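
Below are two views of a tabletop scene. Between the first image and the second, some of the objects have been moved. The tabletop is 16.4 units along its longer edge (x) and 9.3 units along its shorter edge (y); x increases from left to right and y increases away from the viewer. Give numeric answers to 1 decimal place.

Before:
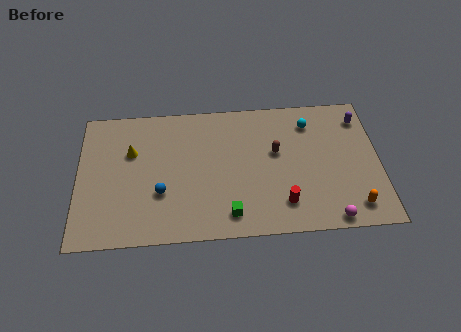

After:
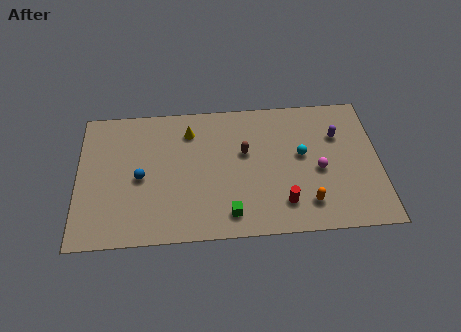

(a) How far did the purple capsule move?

1.7

The purple capsule was near (15.5, 7.5) before and (14.2, 6.4) after, so it travelled √(1.3² + 1.1²) ≈ 1.7 units.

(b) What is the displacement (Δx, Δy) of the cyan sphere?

(-0.5, -2.2)

The cyan sphere was at about (12.7, 7.4) and moved to about (12.2, 5.2).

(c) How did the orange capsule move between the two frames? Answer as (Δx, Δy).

(-2.5, 0.4)

The orange capsule started near (14.9, 1.5) and ended near (12.4, 1.9).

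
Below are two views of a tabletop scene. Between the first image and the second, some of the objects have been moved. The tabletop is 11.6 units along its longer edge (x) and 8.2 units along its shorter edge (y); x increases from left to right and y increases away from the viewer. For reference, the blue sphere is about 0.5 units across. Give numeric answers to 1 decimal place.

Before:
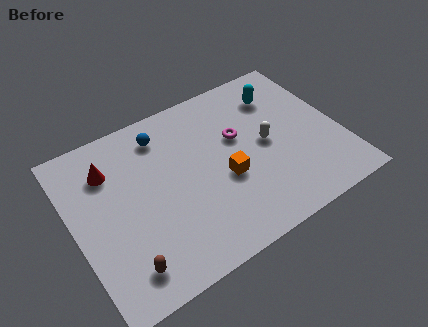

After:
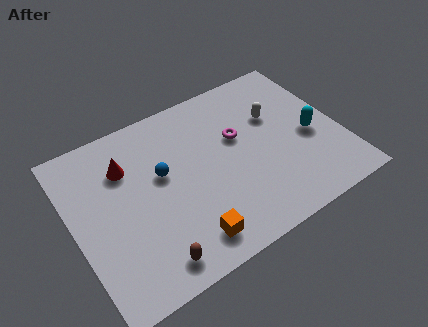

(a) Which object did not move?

the magenta torus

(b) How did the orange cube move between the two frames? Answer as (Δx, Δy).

(-2.0, -2.0)

From the two frames, the orange cube sits at roughly (6.4, 3.3) before and (4.4, 1.3) after.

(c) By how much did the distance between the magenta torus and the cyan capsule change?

+0.8

Before: roughly 2.5 units apart; after: 3.3. That's 0.8 units further apart.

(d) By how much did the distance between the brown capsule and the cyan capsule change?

-1.2

Before: roughly 9.1 units apart; after: 7.9. That's 1.2 units closer together.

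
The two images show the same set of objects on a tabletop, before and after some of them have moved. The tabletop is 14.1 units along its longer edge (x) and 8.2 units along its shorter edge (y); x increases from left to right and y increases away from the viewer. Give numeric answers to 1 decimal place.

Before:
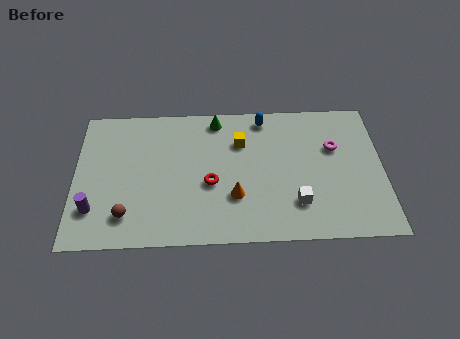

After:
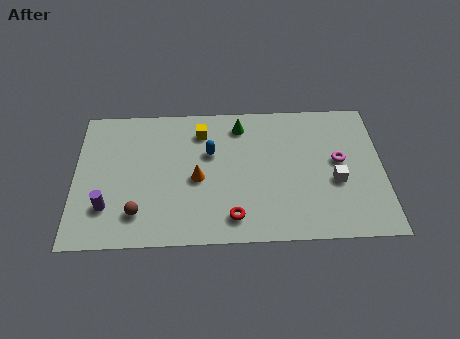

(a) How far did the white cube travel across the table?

2.2

The white cube was near (10.1, 2.1) before and (11.9, 3.3) after, so it travelled √(1.8² + 1.2²) ≈ 2.2 units.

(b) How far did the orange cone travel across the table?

2.0

From (7.3, 2.6) to (5.6, 3.7), the orange cone covered √(1.7² + 1.1²) ≈ 2.0 units.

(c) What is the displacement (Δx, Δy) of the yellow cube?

(-1.8, 0.7)

The yellow cube started near (7.6, 5.8) and ended near (5.8, 6.5).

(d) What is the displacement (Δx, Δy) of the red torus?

(1.0, -2.0)

From the two frames, the red torus sits at roughly (6.2, 3.4) before and (7.2, 1.4) after.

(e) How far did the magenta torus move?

0.8

The magenta torus was near (11.9, 5.3) before and (12.1, 4.5) after, so it travelled √(0.2² + 0.8²) ≈ 0.8 units.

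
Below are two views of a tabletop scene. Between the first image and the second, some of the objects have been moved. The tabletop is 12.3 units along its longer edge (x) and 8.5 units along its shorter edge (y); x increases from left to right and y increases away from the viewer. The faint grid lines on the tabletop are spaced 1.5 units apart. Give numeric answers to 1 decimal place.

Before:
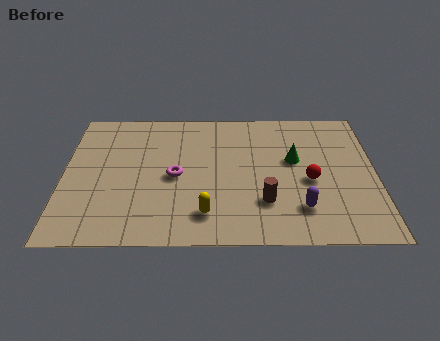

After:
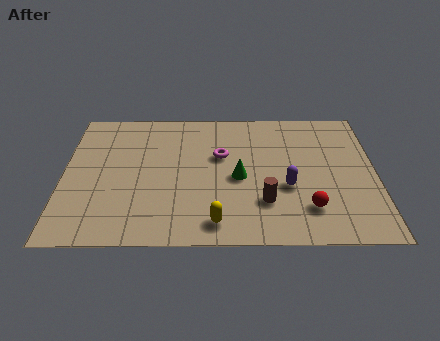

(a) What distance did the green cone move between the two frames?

2.5

The green cone was near (9.1, 5.0) before and (6.9, 3.9) after, so it travelled √(2.2² + 1.1²) ≈ 2.5 units.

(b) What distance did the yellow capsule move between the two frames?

0.6

The yellow capsule moved from about (5.6, 1.7) to (6.0, 1.2), a distance of √(0.4² + 0.5²) ≈ 0.6.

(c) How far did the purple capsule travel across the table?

1.4

The purple capsule was near (9.3, 2.0) before and (8.8, 3.3) after, so it travelled √(0.5² + 1.3²) ≈ 1.4 units.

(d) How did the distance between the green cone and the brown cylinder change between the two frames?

-1.1

The distance was about 2.9 in the first image and 1.8 in the second, so they moved 1.1 units closer together.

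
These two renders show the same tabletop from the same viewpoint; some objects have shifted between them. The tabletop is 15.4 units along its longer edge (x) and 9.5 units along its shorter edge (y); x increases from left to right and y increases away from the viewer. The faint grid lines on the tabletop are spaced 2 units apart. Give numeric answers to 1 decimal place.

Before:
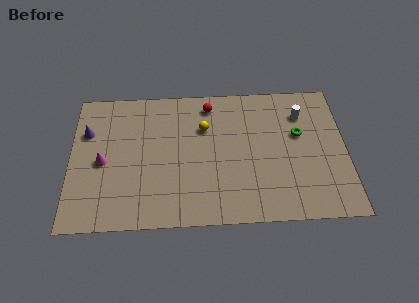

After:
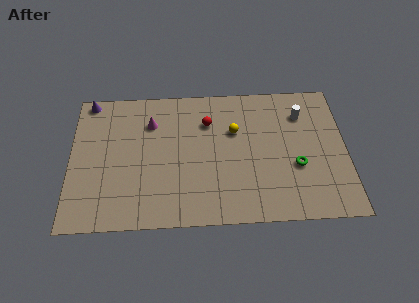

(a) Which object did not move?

the white cylinder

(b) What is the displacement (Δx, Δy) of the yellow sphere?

(1.7, -0.3)

The yellow sphere was at about (7.5, 6.5) and moved to about (9.2, 6.2).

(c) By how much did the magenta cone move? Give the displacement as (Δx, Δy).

(2.7, 2.6)

The magenta cone was at about (1.8, 4.4) and moved to about (4.5, 7.0).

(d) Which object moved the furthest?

the magenta cone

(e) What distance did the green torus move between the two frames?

2.2

The green torus moved from about (12.8, 5.8) to (12.6, 3.6), a distance of √(0.2² + 2.2²) ≈ 2.2.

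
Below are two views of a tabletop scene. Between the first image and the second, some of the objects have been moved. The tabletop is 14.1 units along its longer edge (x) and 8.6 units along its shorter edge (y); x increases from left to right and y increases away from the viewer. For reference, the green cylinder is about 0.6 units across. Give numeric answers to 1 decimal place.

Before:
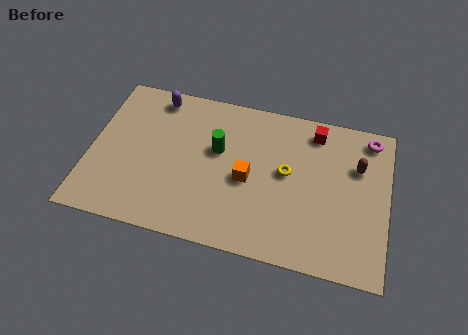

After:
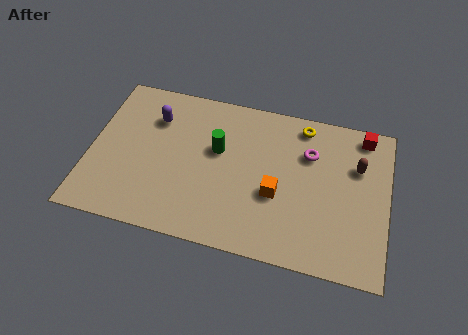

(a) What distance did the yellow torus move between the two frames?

2.9

The yellow torus was near (9.3, 4.7) before and (9.9, 7.5) after, so it travelled √(0.6² + 2.8²) ≈ 2.9 units.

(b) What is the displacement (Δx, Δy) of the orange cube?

(1.4, -0.5)

The orange cube started near (7.5, 3.9) and ended near (8.9, 3.4).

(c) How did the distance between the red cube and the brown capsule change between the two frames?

-0.8

They were about 2.6 units apart before and 1.8 after — 0.8 units closer together.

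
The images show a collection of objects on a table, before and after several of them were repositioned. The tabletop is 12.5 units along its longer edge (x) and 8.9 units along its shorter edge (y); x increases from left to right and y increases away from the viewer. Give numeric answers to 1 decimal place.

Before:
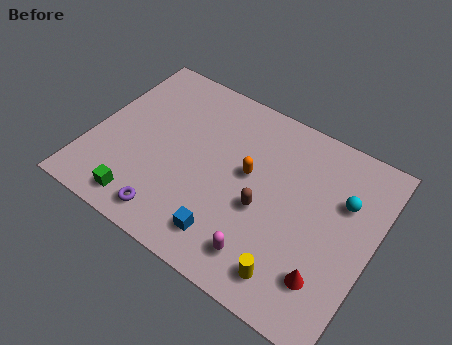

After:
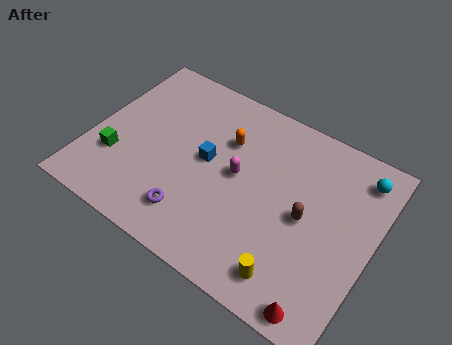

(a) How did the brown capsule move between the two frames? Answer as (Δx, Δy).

(1.8, 0.6)

From the two frames, the brown capsule sits at roughly (7.8, 3.7) before and (9.6, 4.3) after.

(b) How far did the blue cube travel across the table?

3.4

The blue cube was near (6.6, 1.6) before and (5.1, 4.7) after, so it travelled √(1.5² + 3.1²) ≈ 3.4 units.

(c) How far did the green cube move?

2.2

The green cube moved from about (2.8, 1.2) to (1.3, 2.8), a distance of √(1.5² + 1.6²) ≈ 2.2.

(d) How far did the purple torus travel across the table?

1.1

The purple torus was near (4.1, 1.2) before and (5.0, 1.8) after, so it travelled √(0.9² + 0.6²) ≈ 1.1 units.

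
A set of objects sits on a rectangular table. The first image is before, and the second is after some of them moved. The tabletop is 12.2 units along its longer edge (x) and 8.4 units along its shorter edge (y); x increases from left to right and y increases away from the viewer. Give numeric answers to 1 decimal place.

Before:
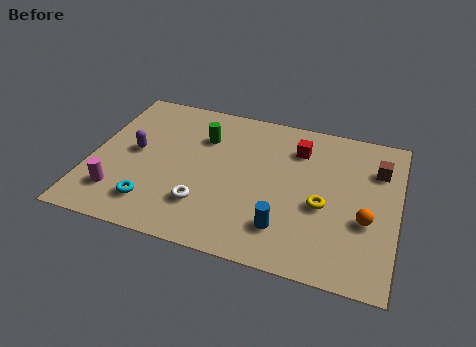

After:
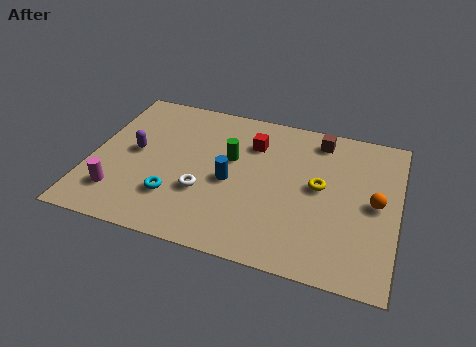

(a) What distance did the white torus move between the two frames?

0.7

The white torus moved from about (4.7, 2.2) to (4.6, 2.9), a distance of √(0.1² + 0.7²) ≈ 0.7.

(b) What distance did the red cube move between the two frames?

1.8

The red cube moved from about (8.1, 6.4) to (6.3, 6.2), a distance of √(1.8² + 0.2²) ≈ 1.8.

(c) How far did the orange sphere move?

1.0

The orange sphere was near (11.0, 3.2) before and (11.3, 4.2) after, so it travelled √(0.3² + 1.0²) ≈ 1.0 units.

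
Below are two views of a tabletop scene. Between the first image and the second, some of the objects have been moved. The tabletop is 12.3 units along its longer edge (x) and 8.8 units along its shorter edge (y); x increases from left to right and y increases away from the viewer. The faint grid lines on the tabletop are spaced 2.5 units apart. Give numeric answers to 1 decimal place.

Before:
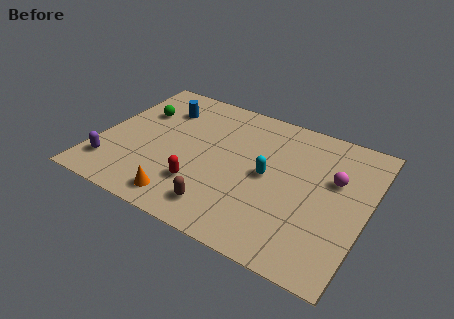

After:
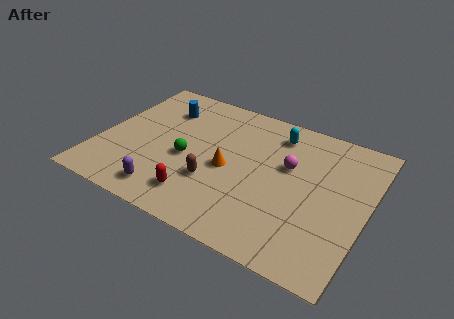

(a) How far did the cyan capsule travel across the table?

2.8

The cyan capsule moved from about (7.8, 4.4) to (7.8, 7.2), a distance of √(0.0² + 2.8²) ≈ 2.8.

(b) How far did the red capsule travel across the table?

0.7

The red capsule moved from about (5.0, 2.4) to (5.0, 1.7), a distance of √(0.0² + 0.7²) ≈ 0.7.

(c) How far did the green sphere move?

3.3

The green sphere moved from about (1.5, 5.9) to (4.1, 3.8), a distance of √(2.6² + 2.1²) ≈ 3.3.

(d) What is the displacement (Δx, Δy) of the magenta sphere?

(-2.1, -0.1)

The magenta sphere was at about (10.7, 5.5) and moved to about (8.6, 5.4).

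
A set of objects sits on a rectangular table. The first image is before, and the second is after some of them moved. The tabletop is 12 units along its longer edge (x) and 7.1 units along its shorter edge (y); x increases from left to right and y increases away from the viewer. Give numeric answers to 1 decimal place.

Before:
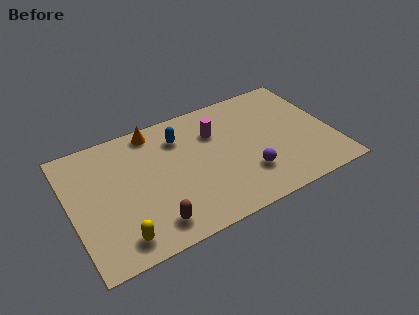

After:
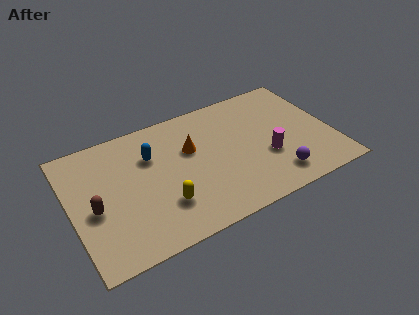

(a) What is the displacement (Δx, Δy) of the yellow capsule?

(2.1, 0.9)

From the two frames, the yellow capsule sits at roughly (1.9, 1.1) before and (4.0, 2.0) after.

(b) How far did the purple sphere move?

1.4

The purple sphere was near (7.9, 2.0) before and (9.1, 1.3) after, so it travelled √(1.2² + 0.7²) ≈ 1.4 units.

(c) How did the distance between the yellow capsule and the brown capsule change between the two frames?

+1.7

They were about 1.5 units apart before and 3.2 after — 1.7 units further apart.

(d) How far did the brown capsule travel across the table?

3.1

The brown capsule was near (3.4, 1.2) before and (1.0, 3.1) after, so it travelled √(2.4² + 1.9²) ≈ 3.1 units.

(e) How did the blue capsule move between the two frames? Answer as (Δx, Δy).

(-1.4, -0.5)

The blue capsule was at about (5.2, 5.4) and moved to about (3.8, 4.9).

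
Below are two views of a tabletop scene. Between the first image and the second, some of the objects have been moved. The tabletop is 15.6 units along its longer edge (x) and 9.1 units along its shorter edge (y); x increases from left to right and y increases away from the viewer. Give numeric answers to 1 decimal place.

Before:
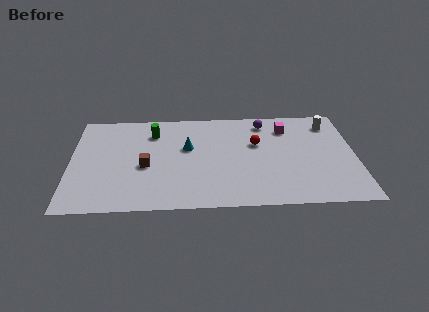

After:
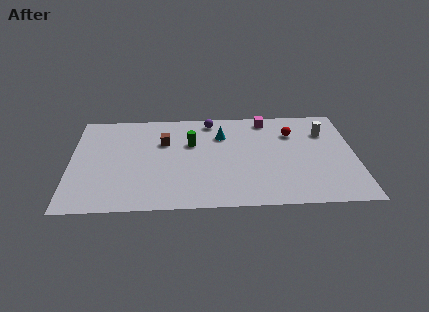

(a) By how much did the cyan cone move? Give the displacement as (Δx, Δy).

(1.9, 1.1)

The cyan cone was at about (6.4, 5.5) and moved to about (8.3, 6.6).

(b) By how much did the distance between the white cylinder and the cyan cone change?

-2.4

They were about 8.1 units apart before and 5.7 after — 2.4 units closer together.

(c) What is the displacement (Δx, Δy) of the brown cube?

(1.0, 2.2)

The brown cube started near (4.1, 3.9) and ended near (5.1, 6.1).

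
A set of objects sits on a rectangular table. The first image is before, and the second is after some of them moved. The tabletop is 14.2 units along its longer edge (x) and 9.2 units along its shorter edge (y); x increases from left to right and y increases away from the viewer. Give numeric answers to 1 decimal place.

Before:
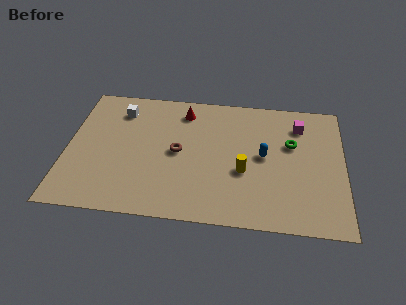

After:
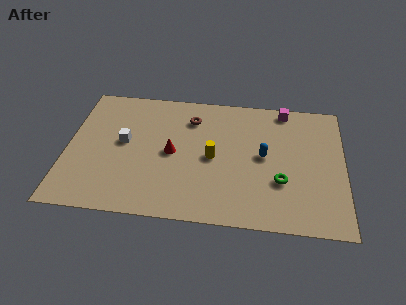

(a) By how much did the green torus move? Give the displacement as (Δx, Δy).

(-0.5, -2.7)

The green torus started near (11.5, 5.8) and ended near (11.0, 3.1).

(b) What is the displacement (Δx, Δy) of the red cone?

(-0.5, -3.1)

From the two frames, the red cone sits at roughly (5.9, 7.6) before and (5.4, 4.5) after.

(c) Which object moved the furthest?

the red cone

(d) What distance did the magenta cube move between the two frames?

1.4

The magenta cube was near (11.9, 7.2) before and (11.1, 8.3) after, so it travelled √(0.8² + 1.1²) ≈ 1.4 units.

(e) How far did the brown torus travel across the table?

2.6

The brown torus was near (5.7, 4.6) before and (6.3, 7.1) after, so it travelled √(0.6² + 2.5²) ≈ 2.6 units.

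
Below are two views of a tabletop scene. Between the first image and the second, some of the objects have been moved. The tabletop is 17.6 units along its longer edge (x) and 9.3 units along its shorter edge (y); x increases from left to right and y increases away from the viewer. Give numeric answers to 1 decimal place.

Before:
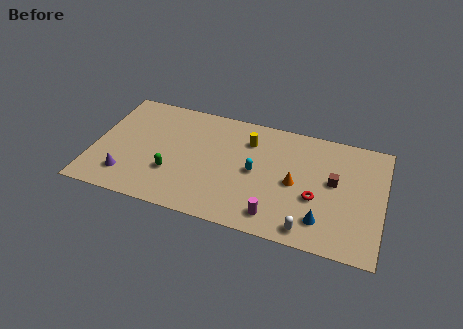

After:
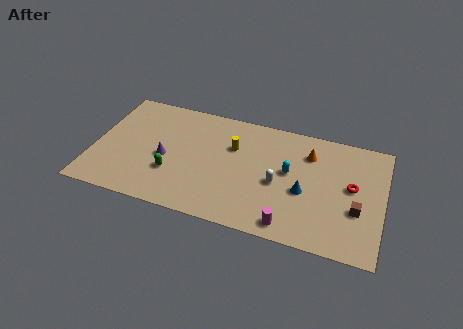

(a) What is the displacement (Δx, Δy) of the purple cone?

(2.2, 2.1)

From the two frames, the purple cone sits at roughly (2.2, 2.0) before and (4.4, 4.1) after.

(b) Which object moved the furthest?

the white capsule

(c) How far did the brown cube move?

2.3

From (14.6, 5.2) to (16.1, 3.4), the brown cube covered √(1.5² + 1.8²) ≈ 2.3 units.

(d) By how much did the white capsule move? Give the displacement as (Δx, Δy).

(-2.0, 3.0)

From the two frames, the white capsule sits at roughly (13.3, 1.1) before and (11.3, 4.1) after.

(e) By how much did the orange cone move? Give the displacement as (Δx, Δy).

(0.7, 2.6)

From the two frames, the orange cone sits at roughly (12.3, 4.4) before and (13.0, 7.0) after.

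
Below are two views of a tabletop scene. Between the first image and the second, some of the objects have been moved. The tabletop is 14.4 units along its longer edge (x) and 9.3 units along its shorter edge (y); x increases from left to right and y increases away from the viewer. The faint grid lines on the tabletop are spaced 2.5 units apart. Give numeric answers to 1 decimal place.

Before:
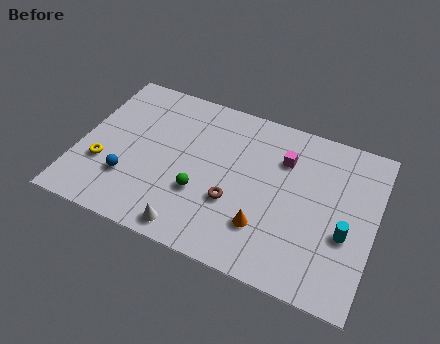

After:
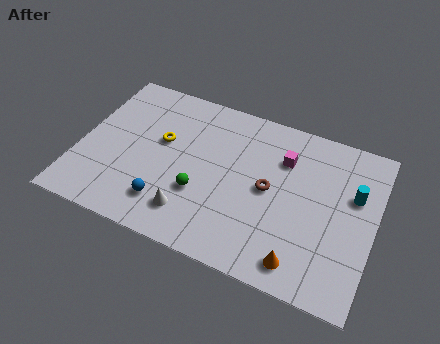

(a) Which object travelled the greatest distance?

the yellow torus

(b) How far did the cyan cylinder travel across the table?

2.3

The cyan cylinder was near (13.1, 3.6) before and (13.3, 5.9) after, so it travelled √(0.2² + 2.3²) ≈ 2.3 units.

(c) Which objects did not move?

the magenta cube and the green sphere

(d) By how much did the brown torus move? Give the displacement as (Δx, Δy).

(1.6, 1.4)

The brown torus started near (7.7, 3.3) and ended near (9.3, 4.7).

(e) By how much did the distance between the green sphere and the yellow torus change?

-1.6

Before: roughly 4.8 units apart; after: 3.2. That's 1.6 units closer together.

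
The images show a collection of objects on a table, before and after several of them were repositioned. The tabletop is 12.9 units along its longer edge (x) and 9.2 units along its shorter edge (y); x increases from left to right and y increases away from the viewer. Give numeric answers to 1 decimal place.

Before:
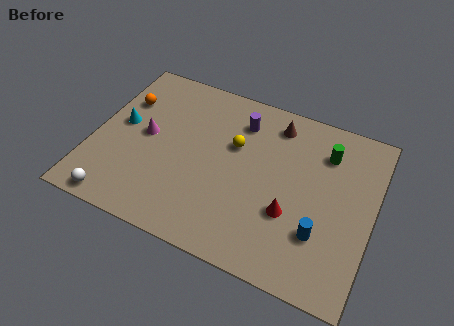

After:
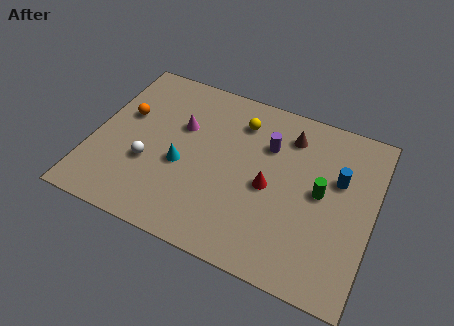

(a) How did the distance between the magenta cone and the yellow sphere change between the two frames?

-1.2

The distance was about 4.1 in the first image and 2.9 in the second, so they moved 1.2 units closer together.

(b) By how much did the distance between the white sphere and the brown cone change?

-2.2

Before: roughly 9.5 units apart; after: 7.3. That's 2.2 units closer together.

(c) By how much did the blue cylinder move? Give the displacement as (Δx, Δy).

(0.5, 3.1)

From the two frames, the blue cylinder sits at roughly (10.7, 2.7) before and (11.2, 5.8) after.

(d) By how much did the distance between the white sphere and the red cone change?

-2.5

The distance was about 8.1 in the first image and 5.6 in the second, so they moved 2.5 units closer together.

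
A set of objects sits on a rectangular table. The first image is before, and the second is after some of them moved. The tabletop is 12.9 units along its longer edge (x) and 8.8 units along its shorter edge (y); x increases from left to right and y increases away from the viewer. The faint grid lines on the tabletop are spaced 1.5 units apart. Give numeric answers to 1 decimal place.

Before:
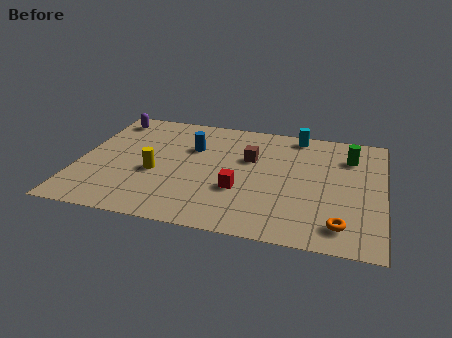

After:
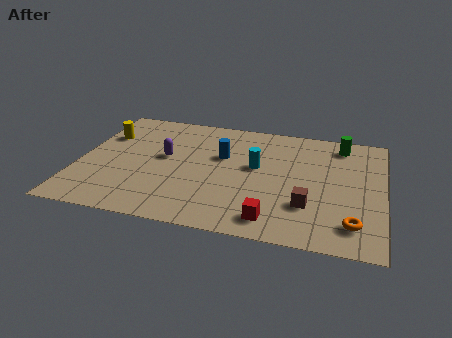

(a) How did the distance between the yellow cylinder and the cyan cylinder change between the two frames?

-0.5

They were about 7.2 units apart before and 6.7 after — 0.5 units closer together.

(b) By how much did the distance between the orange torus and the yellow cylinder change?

+3.5

Before: roughly 8.2 units apart; after: 11.7. That's 3.5 units further apart.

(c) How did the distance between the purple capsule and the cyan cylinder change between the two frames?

-4.2

The distance was about 8.1 in the first image and 3.9 in the second, so they moved 4.2 units closer together.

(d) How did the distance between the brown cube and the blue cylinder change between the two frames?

+2.3

Before: roughly 2.5 units apart; after: 4.8. That's 2.3 units further apart.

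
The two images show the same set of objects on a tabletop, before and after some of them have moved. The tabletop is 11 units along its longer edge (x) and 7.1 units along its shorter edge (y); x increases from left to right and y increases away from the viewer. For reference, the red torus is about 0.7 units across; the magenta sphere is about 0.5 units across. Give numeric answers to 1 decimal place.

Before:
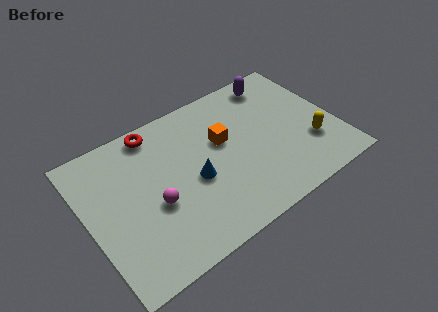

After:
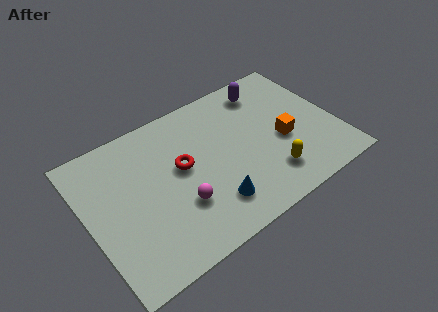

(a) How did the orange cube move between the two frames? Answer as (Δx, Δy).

(2.5, -1.3)

From the two frames, the orange cube sits at roughly (6.1, 4.3) before and (8.6, 3.0) after.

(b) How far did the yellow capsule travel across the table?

2.1

The yellow capsule was near (9.7, 2.2) before and (7.7, 1.6) after, so it travelled √(2.0² + 0.6²) ≈ 2.1 units.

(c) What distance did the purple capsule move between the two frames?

0.5

From (8.9, 6.1) to (8.4, 5.9), the purple capsule covered √(0.5² + 0.2²) ≈ 0.5 units.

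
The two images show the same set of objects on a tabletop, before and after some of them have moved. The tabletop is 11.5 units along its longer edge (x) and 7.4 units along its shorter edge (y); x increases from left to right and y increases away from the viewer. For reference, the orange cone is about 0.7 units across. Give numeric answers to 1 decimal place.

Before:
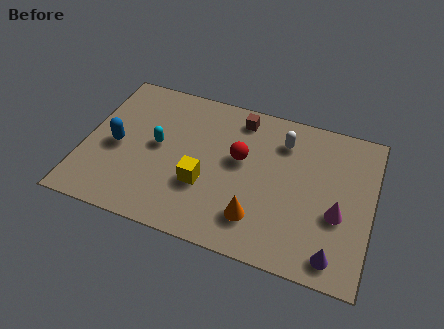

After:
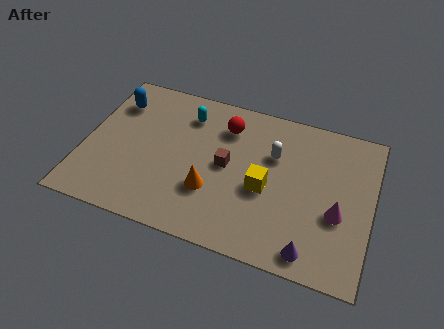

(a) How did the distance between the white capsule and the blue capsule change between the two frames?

-0.4

The distance was about 6.9 in the first image and 6.5 in the second, so they moved 0.4 units closer together.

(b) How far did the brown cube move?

2.5

The brown cube was near (6.0, 6.3) before and (5.7, 3.8) after, so it travelled √(0.3² + 2.5²) ≈ 2.5 units.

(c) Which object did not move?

the magenta cone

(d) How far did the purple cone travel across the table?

0.9

The purple cone moved from about (10.2, 1.0) to (9.3, 0.9), a distance of √(0.9² + 0.1²) ≈ 0.9.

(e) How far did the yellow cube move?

2.5

From (4.9, 2.6) to (7.3, 3.2), the yellow cube covered √(2.4² + 0.6²) ≈ 2.5 units.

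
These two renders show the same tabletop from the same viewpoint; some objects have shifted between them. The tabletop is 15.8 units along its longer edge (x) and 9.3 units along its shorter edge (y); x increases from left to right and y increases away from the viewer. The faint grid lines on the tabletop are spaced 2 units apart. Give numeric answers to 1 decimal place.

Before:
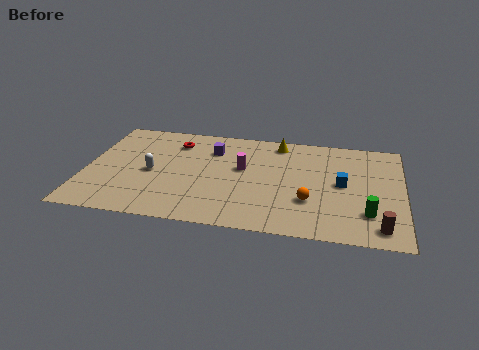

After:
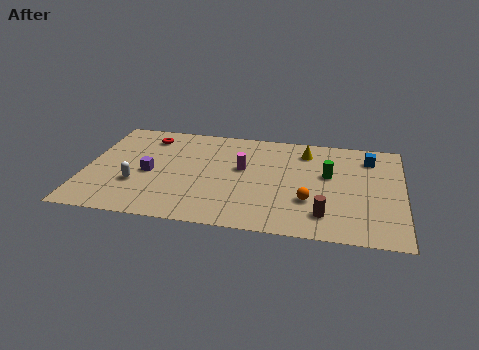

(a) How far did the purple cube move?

4.0

The purple cube was near (6.2, 6.9) before and (3.2, 4.2) after, so it travelled √(3.0² + 2.7²) ≈ 4.0 units.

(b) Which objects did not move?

the magenta cylinder and the orange sphere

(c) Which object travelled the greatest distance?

the purple cube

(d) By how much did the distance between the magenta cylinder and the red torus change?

+1.4

They were about 4.0 units apart before and 5.4 after — 1.4 units further apart.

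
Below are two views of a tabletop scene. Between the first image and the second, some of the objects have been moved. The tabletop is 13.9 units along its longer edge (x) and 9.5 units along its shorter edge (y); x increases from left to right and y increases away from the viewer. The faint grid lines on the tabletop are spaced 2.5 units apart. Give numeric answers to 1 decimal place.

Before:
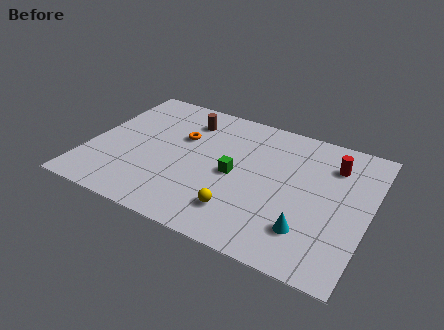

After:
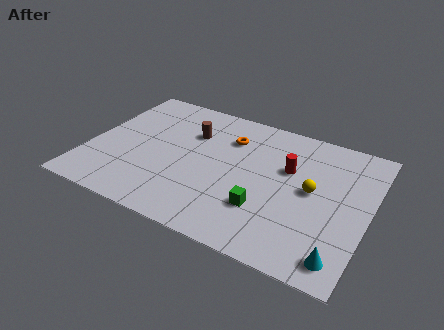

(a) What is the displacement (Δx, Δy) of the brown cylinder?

(0.3, -0.9)

The brown cylinder was at about (4.5, 7.5) and moved to about (4.8, 6.6).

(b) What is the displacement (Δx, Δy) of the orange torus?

(2.3, 0.9)

The orange torus started near (4.4, 6.1) and ended near (6.7, 7.0).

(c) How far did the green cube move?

2.4

The green cube moved from about (7.3, 4.5) to (9.0, 2.8), a distance of √(1.7² + 1.7²) ≈ 2.4.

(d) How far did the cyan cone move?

2.0

The cyan cone moved from about (11.2, 2.3) to (12.9, 1.3), a distance of √(1.7² + 1.0²) ≈ 2.0.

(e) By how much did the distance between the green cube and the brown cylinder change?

+1.6

Before: roughly 4.1 units apart; after: 5.7. That's 1.6 units further apart.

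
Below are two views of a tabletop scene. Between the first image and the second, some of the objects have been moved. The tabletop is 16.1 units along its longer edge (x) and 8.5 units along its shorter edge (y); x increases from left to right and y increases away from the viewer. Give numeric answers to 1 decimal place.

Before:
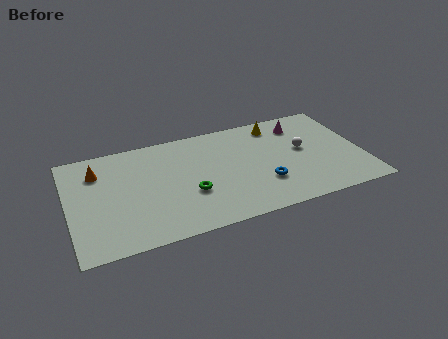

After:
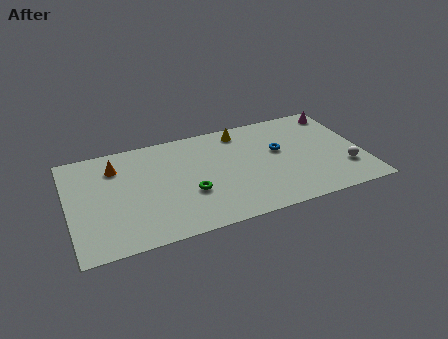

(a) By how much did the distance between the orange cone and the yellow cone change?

-3.0

Before: roughly 10.0 units apart; after: 7.0. That's 3.0 units closer together.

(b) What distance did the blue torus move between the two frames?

2.6

The blue torus was near (10.5, 2.6) before and (11.6, 5.0) after, so it travelled √(1.1² + 2.4²) ≈ 2.6 units.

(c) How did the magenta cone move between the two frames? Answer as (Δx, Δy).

(2.2, 0.5)

The magenta cone started near (13.0, 6.8) and ended near (15.2, 7.3).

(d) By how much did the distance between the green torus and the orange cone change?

-0.7

They were about 5.8 units apart before and 5.1 after — 0.7 units closer together.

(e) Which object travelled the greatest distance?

the white sphere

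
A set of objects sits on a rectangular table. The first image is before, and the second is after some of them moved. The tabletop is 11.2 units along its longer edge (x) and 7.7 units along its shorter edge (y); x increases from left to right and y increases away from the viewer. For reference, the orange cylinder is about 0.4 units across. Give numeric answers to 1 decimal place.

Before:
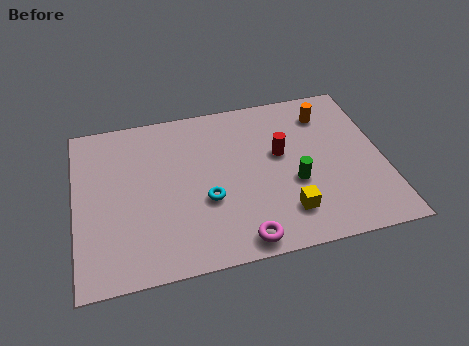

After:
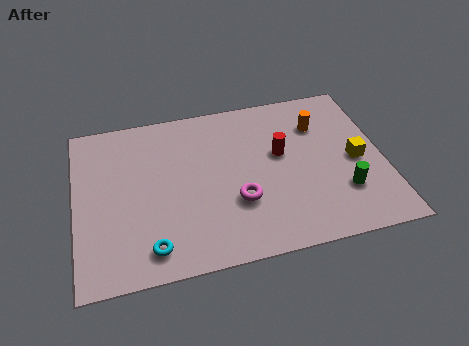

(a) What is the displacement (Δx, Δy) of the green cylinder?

(1.7, -0.8)

The green cylinder was at about (7.9, 3.0) and moved to about (9.6, 2.2).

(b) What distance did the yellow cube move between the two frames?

3.3

From (7.5, 1.7) to (10.2, 3.6), the yellow cube covered √(2.7² + 1.9²) ≈ 3.3 units.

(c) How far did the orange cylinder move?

0.6

From (9.3, 6.1) to (9.0, 5.6), the orange cylinder covered √(0.3² + 0.5²) ≈ 0.6 units.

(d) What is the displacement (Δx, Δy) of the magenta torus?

(0.0, 1.8)

From the two frames, the magenta torus sits at roughly (5.8, 0.8) before and (5.8, 2.6) after.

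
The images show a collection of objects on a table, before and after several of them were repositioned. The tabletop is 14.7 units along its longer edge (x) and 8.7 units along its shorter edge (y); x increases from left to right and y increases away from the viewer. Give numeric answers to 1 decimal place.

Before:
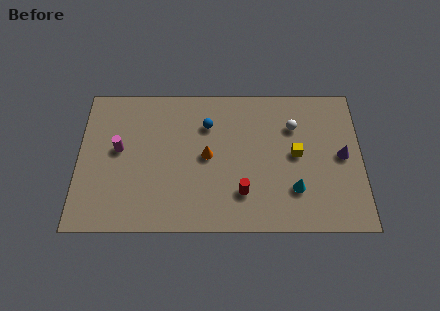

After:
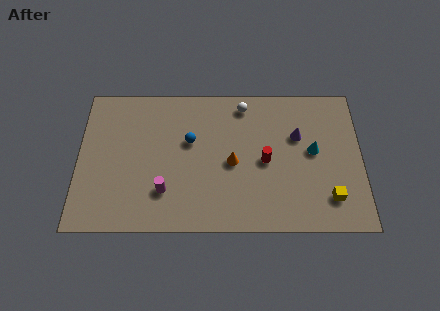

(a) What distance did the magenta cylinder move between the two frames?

3.5

From (2.1, 4.8) to (4.5, 2.3), the magenta cylinder covered √(2.4² + 2.5²) ≈ 3.5 units.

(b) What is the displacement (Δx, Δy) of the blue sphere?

(-0.9, -1.0)

The blue sphere started near (6.7, 6.3) and ended near (5.8, 5.3).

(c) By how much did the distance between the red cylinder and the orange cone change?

-1.1

The distance was about 2.8 in the first image and 1.7 in the second, so they moved 1.1 units closer together.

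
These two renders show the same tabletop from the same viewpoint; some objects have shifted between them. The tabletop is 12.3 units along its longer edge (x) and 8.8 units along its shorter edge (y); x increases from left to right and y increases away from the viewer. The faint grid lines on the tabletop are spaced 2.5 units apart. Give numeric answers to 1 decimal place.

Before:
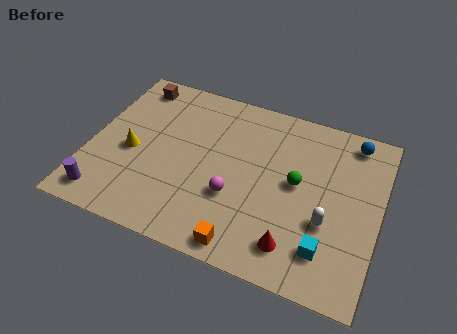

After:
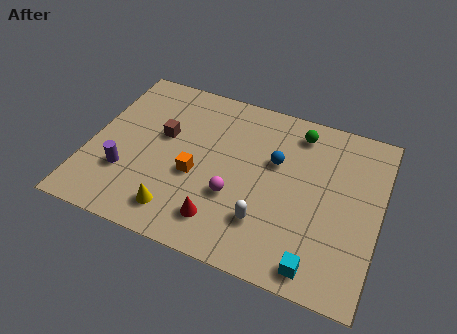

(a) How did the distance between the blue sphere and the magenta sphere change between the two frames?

-3.7

They were about 6.5 units apart before and 2.8 after — 3.7 units closer together.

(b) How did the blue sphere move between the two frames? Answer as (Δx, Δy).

(-3.1, -2.2)

From the two frames, the blue sphere sits at roughly (10.9, 7.7) before and (7.8, 5.5) after.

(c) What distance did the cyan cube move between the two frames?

0.9

The cyan cube was near (10.3, 1.9) before and (10.0, 1.0) after, so it travelled √(0.3² + 0.9²) ≈ 0.9 units.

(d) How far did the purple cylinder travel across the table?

1.7

The purple cylinder moved from about (1.0, 1.2) to (1.7, 2.7), a distance of √(0.7² + 1.5²) ≈ 1.7.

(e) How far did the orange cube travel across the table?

3.6

The orange cube was near (7.0, 0.9) before and (4.6, 3.6) after, so it travelled √(2.4² + 2.7²) ≈ 3.6 units.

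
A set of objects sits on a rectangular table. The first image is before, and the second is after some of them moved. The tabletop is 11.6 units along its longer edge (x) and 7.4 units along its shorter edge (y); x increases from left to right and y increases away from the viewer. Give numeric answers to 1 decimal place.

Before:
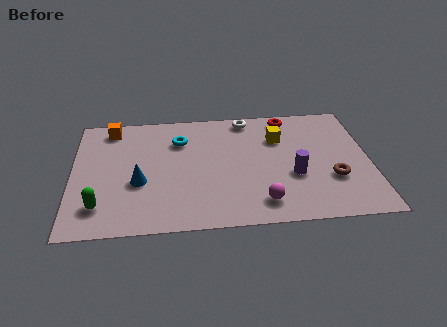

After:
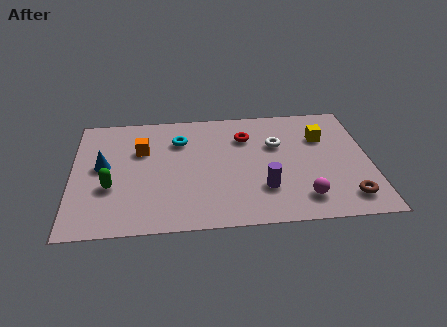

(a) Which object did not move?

the cyan torus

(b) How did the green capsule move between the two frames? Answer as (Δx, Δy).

(0.4, 1.1)

The green capsule started near (1.1, 1.6) and ended near (1.5, 2.7).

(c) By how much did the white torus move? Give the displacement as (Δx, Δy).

(1.1, -1.8)

The white torus started near (6.9, 6.6) and ended near (8.0, 4.8).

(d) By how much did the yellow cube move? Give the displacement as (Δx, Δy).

(1.7, -0.1)

From the two frames, the yellow cube sits at roughly (8.1, 5.2) before and (9.8, 5.1) after.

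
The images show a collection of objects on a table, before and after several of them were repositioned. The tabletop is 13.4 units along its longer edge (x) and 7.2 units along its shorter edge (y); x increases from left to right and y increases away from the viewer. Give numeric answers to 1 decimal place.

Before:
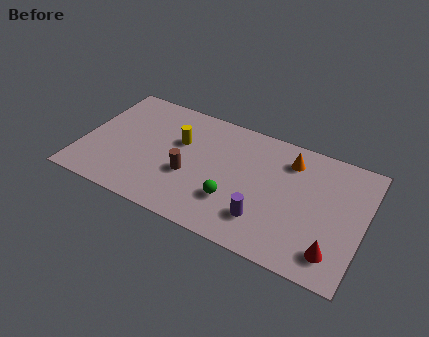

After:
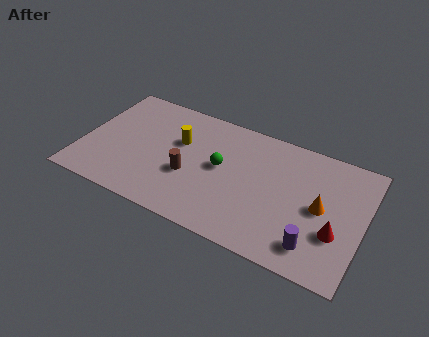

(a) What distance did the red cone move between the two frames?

1.1

The red cone moved from about (12.2, 1.4) to (12.2, 2.5), a distance of √(0.0² + 1.1²) ≈ 1.1.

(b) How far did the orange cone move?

2.7

From (9.7, 5.7) to (11.4, 3.6), the orange cone covered √(1.7² + 2.1²) ≈ 2.7 units.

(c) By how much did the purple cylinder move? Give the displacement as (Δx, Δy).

(2.4, -0.4)

From the two frames, the purple cylinder sits at roughly (8.9, 1.8) before and (11.3, 1.4) after.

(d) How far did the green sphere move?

1.9

The green sphere moved from about (7.4, 2.2) to (6.6, 3.9), a distance of √(0.8² + 1.7²) ≈ 1.9.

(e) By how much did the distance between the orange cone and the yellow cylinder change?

+1.7

They were about 5.3 units apart before and 7.0 after — 1.7 units further apart.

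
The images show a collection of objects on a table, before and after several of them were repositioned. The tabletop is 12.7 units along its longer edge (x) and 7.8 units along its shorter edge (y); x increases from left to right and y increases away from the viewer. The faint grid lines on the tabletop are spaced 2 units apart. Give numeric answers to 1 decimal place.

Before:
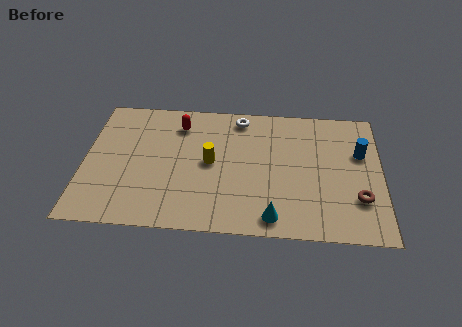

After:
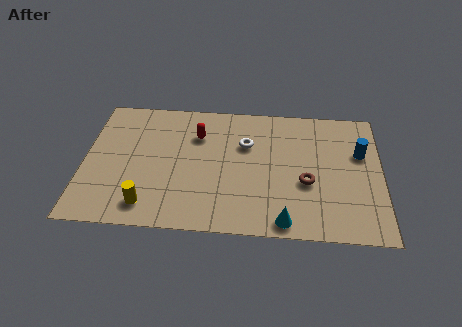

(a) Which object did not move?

the blue cylinder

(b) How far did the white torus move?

1.6

The white torus was near (6.6, 6.8) before and (6.9, 5.2) after, so it travelled √(0.3² + 1.6²) ≈ 1.6 units.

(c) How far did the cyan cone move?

0.5

From (8.1, 1.0) to (8.6, 0.8), the cyan cone covered √(0.5² + 0.2²) ≈ 0.5 units.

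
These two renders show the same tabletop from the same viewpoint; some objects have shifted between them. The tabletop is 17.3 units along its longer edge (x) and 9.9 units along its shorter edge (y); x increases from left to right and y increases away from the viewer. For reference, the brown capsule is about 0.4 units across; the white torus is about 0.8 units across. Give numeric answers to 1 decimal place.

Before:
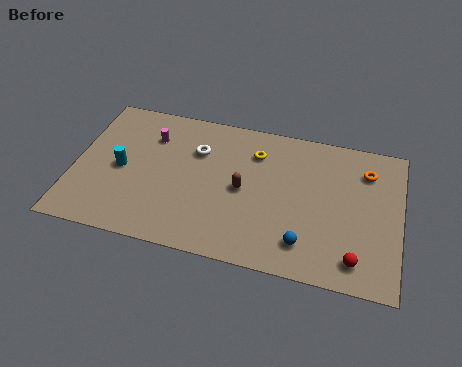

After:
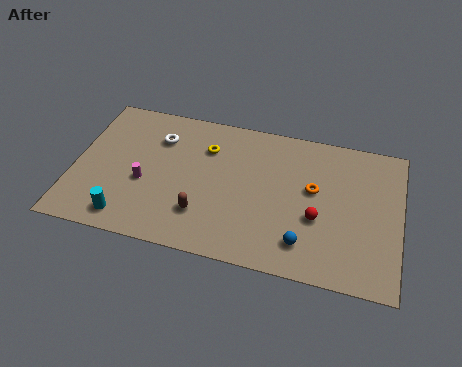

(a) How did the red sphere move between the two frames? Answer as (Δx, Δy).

(-2.1, 2.2)

From the two frames, the red sphere sits at roughly (15.1, 1.6) before and (13.0, 3.8) after.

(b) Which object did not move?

the blue sphere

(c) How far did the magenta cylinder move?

3.3

The magenta cylinder was near (3.9, 7.3) before and (3.8, 4.0) after, so it travelled √(0.1² + 3.3²) ≈ 3.3 units.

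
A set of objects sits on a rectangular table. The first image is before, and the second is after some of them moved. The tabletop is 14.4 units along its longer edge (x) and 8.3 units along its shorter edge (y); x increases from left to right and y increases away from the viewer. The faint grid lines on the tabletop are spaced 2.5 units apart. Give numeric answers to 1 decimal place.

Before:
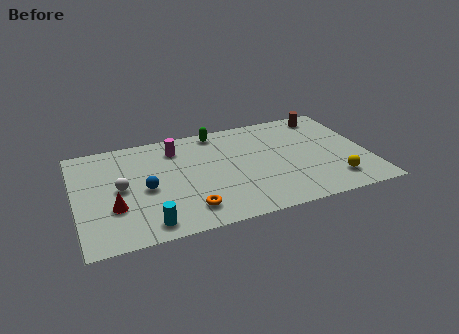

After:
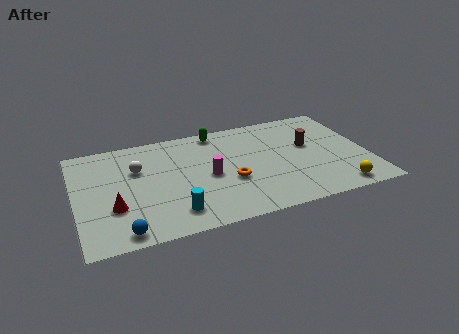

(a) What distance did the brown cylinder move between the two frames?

2.5

The brown cylinder was near (12.7, 7.2) before and (11.6, 4.9) after, so it travelled √(1.1² + 2.3²) ≈ 2.5 units.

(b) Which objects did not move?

the red cone and the green capsule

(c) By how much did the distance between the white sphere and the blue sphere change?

+3.4

Before: roughly 1.3 units apart; after: 4.7. That's 3.4 units further apart.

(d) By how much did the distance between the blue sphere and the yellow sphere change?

+1.2

They were about 9.3 units apart before and 10.5 after — 1.2 units further apart.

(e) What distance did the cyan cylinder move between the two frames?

1.4

From (3.3, 1.1) to (4.6, 1.6), the cyan cylinder covered √(1.3² + 0.5²) ≈ 1.4 units.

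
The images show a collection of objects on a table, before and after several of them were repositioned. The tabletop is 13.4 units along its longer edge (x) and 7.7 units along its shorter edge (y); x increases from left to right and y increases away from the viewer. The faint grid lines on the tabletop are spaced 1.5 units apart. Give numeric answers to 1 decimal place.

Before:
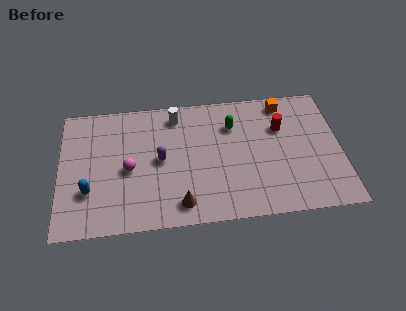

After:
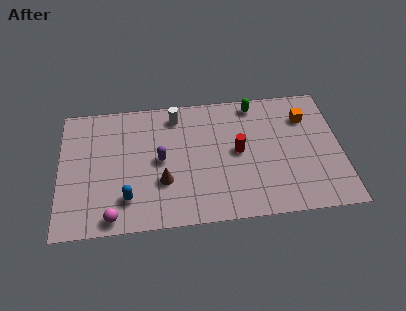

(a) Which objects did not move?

the purple capsule and the white cylinder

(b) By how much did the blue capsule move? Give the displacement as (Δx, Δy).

(1.8, -0.6)

The blue capsule started near (1.4, 2.4) and ended near (3.2, 1.8).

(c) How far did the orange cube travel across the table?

1.4

The orange cube moved from about (10.8, 6.7) to (11.8, 5.7), a distance of √(1.0² + 1.0²) ≈ 1.4.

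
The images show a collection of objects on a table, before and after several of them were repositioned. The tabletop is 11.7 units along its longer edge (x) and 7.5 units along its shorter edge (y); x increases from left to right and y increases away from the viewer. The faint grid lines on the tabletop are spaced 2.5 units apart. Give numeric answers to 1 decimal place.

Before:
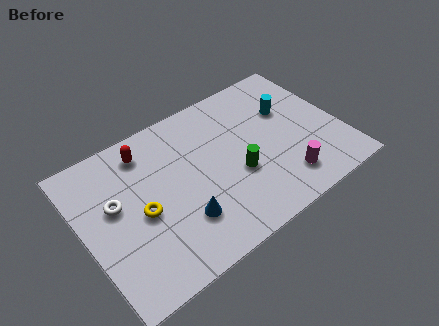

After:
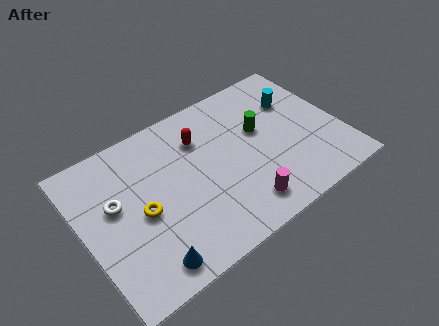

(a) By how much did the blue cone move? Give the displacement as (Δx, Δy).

(-1.8, -1.1)

From the two frames, the blue cone sits at roughly (4.1, 2.1) before and (2.3, 1.0) after.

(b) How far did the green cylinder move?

2.1

From (6.8, 2.9) to (8.2, 4.5), the green cylinder covered √(1.4² + 1.6²) ≈ 2.1 units.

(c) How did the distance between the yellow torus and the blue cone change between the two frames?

+0.3

Before: roughly 2.1 units apart; after: 2.4. That's 0.3 units further apart.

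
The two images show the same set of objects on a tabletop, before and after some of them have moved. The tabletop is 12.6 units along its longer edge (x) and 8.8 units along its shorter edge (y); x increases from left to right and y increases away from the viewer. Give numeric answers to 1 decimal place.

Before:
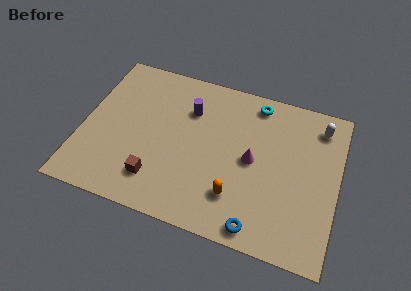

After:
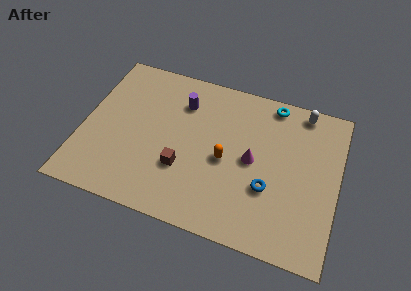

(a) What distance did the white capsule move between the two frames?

1.1

From (11.5, 7.3) to (10.6, 7.9), the white capsule covered √(0.9² + 0.6²) ≈ 1.1 units.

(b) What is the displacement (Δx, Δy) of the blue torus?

(0.3, 2.2)

From the two frames, the blue torus sits at roughly (9.0, 0.9) before and (9.3, 3.1) after.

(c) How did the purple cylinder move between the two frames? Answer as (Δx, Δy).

(-0.4, 0.3)

From the two frames, the purple cylinder sits at roughly (5.1, 6.3) before and (4.7, 6.6) after.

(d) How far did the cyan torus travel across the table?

0.8

The cyan torus moved from about (8.3, 7.7) to (9.1, 7.9), a distance of √(0.8² + 0.2²) ≈ 0.8.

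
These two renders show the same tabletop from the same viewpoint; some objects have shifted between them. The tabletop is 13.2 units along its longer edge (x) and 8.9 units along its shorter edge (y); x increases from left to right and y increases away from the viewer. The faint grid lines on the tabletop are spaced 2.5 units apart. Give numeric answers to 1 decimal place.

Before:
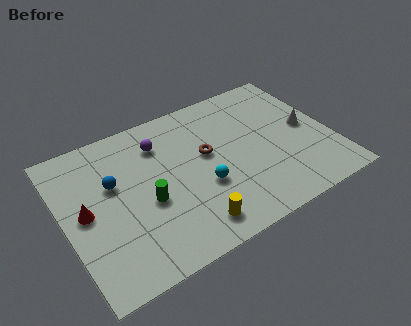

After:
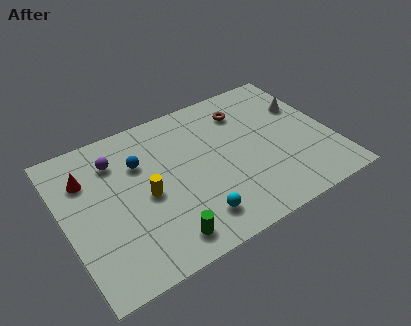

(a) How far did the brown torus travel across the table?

2.8

The brown torus was near (7.1, 5.1) before and (9.3, 6.9) after, so it travelled √(2.2² + 1.8²) ≈ 2.8 units.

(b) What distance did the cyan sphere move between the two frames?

1.7

The cyan sphere moved from about (6.6, 3.3) to (5.9, 1.7), a distance of √(0.7² + 1.6²) ≈ 1.7.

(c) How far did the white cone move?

1.4

The white cone was near (12.1, 4.5) before and (12.2, 5.9) after, so it travelled √(0.1² + 1.4²) ≈ 1.4 units.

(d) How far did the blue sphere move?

1.5

The blue sphere was near (2.5, 5.5) before and (3.9, 6.1) after, so it travelled √(1.4² + 0.6²) ≈ 1.5 units.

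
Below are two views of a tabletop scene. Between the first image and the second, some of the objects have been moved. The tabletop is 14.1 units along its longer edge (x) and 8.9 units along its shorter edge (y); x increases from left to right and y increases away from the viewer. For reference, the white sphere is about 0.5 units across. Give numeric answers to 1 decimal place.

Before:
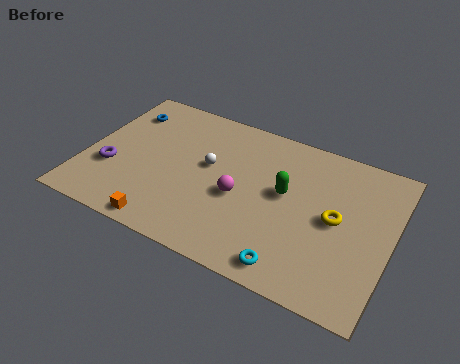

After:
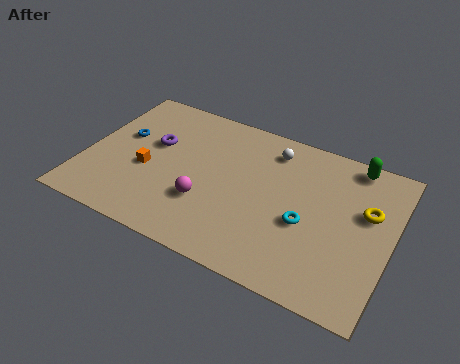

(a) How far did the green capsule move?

4.1

The green capsule was near (9.2, 5.0) before and (12.0, 8.0) after, so it travelled √(2.8² + 3.0²) ≈ 4.1 units.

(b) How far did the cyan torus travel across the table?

2.6

The cyan torus moved from about (10.0, 1.1) to (10.3, 3.7), a distance of √(0.3² + 2.6²) ≈ 2.6.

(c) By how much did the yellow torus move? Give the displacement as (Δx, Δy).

(1.3, 1.0)

From the two frames, the yellow torus sits at roughly (11.6, 4.5) before and (12.9, 5.5) after.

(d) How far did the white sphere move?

3.5

The white sphere moved from about (5.6, 5.1) to (8.3, 7.3), a distance of √(2.7² + 2.2²) ≈ 3.5.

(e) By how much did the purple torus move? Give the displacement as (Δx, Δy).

(1.7, 2.3)

The purple torus started near (1.3, 3.1) and ended near (3.0, 5.4).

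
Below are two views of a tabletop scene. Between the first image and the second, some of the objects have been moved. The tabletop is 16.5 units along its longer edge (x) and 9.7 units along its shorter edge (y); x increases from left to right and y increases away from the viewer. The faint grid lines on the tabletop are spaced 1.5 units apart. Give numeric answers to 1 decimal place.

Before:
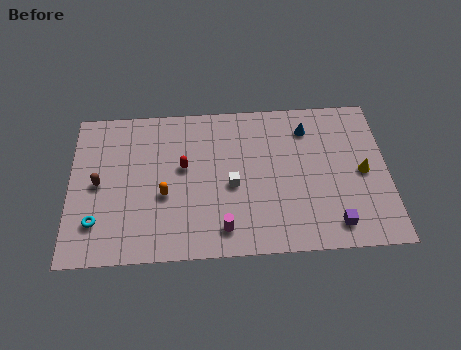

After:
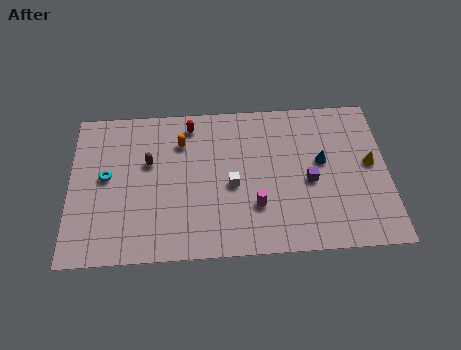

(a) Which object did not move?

the white cube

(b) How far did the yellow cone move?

0.6

The yellow cone moved from about (15.2, 4.7) to (15.6, 5.2), a distance of √(0.4² + 0.5²) ≈ 0.6.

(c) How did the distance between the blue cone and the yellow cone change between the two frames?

-1.6

Before: roughly 4.1 units apart; after: 2.5. That's 1.6 units closer together.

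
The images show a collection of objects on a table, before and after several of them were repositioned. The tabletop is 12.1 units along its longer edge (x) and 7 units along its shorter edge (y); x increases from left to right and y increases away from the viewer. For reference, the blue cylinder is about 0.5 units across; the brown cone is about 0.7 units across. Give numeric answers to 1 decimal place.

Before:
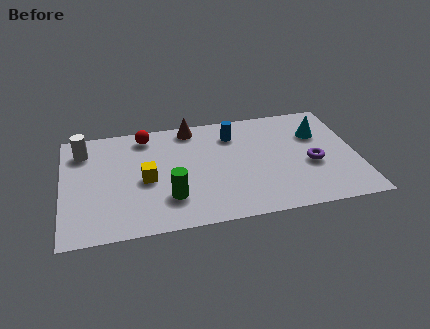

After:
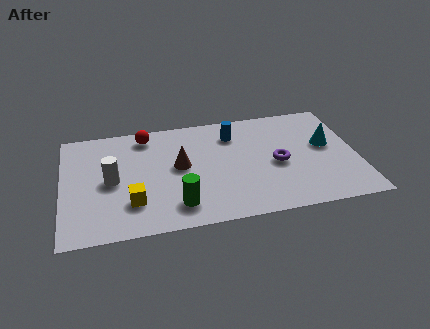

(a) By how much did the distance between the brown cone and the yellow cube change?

-0.8

The distance was about 3.6 in the first image and 2.8 in the second, so they moved 0.8 units closer together.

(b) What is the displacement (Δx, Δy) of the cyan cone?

(0.3, -0.8)

The cyan cone was at about (10.6, 4.8) and moved to about (10.9, 4.0).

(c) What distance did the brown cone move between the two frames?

2.5

The brown cone moved from about (5.4, 6.2) to (4.8, 3.8), a distance of √(0.6² + 2.4²) ≈ 2.5.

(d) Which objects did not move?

the red sphere and the blue cylinder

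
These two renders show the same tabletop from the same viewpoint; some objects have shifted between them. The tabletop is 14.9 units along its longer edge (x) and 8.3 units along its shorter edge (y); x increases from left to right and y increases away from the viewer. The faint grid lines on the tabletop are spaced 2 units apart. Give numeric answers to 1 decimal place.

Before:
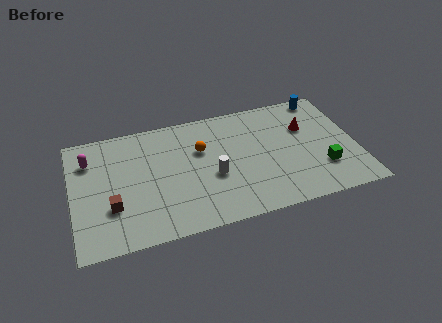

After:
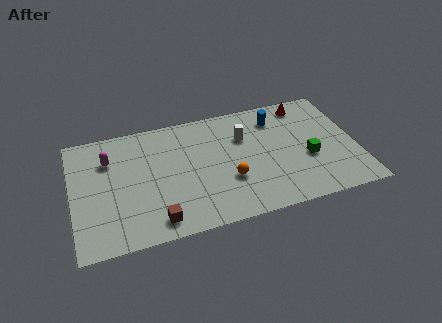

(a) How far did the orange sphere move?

2.8

The orange sphere moved from about (6.8, 5.4) to (8.1, 2.9), a distance of √(1.3² + 2.5²) ≈ 2.8.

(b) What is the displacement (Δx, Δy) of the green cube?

(-0.7, 0.9)

The green cube started near (13.0, 2.4) and ended near (12.3, 3.3).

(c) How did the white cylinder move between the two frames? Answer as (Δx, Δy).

(1.8, 2.3)

The white cylinder started near (7.3, 3.4) and ended near (9.1, 5.7).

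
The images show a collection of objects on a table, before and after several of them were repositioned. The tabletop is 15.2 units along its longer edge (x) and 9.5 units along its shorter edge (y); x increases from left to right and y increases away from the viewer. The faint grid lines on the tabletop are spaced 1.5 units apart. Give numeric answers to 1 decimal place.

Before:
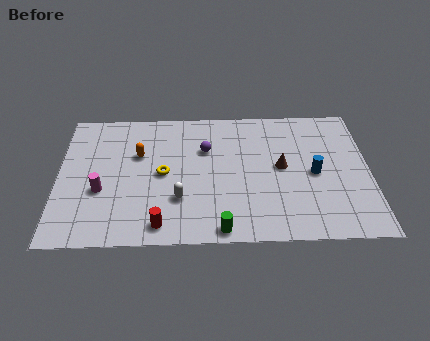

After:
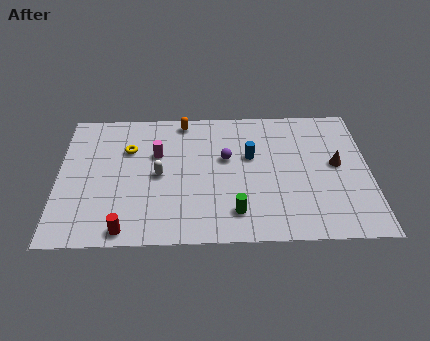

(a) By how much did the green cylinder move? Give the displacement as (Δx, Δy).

(0.7, 1.1)

The green cylinder was at about (7.9, 0.8) and moved to about (8.6, 1.9).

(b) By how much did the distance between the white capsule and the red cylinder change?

+2.1

Before: roughly 1.9 units apart; after: 4.0. That's 2.1 units further apart.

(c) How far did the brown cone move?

2.7

The brown cone was near (10.9, 5.0) before and (13.6, 5.1) after, so it travelled √(2.7² + 0.1²) ≈ 2.7 units.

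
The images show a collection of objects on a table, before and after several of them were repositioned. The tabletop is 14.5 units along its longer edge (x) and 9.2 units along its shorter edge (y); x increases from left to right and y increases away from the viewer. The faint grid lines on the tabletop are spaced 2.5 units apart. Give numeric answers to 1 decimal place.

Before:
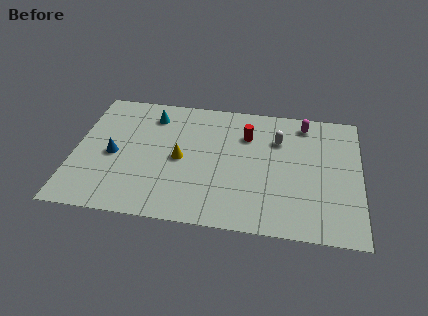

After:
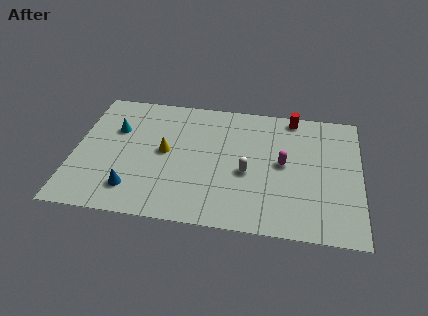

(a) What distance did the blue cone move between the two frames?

2.5

From (2.0, 4.2) to (3.1, 1.9), the blue cone covered √(1.1² + 2.3²) ≈ 2.5 units.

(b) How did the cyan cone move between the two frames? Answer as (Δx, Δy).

(-1.8, -1.3)

From the two frames, the cyan cone sits at roughly (3.8, 7.4) before and (2.0, 6.1) after.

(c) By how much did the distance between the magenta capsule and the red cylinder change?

+0.3

Before: roughly 3.2 units apart; after: 3.5. That's 0.3 units further apart.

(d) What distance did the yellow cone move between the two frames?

0.9

From (5.4, 4.4) to (4.6, 4.8), the yellow cone covered √(0.8² + 0.4²) ≈ 0.9 units.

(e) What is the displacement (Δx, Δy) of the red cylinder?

(2.3, 1.7)

The red cylinder started near (8.7, 6.6) and ended near (11.0, 8.3).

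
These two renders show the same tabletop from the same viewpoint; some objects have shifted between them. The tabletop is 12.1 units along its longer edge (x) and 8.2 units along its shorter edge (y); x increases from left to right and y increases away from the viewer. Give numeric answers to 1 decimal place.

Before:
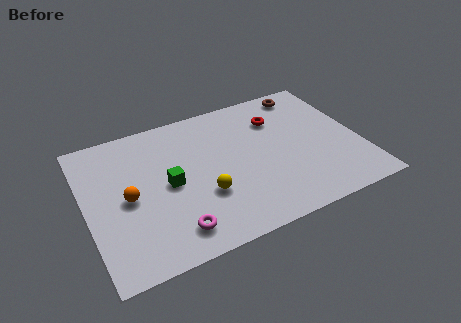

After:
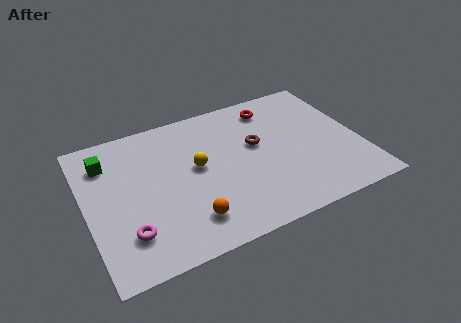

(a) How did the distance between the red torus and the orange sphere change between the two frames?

-0.5

The distance was about 7.2 in the first image and 6.7 in the second, so they moved 0.5 units closer together.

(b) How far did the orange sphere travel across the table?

3.3

The orange sphere moved from about (1.8, 3.9) to (4.2, 1.7), a distance of √(2.4² + 2.2²) ≈ 3.3.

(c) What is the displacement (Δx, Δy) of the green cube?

(-2.5, 2.3)

From the two frames, the green cube sits at roughly (3.6, 4.0) before and (1.1, 6.3) after.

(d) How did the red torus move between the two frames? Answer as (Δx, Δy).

(-0.1, 0.8)

The red torus was at about (8.7, 6.0) and moved to about (8.6, 6.8).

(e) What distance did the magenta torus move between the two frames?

2.0

The magenta torus was near (3.5, 1.4) before and (1.6, 2.0) after, so it travelled √(1.9² + 0.6²) ≈ 2.0 units.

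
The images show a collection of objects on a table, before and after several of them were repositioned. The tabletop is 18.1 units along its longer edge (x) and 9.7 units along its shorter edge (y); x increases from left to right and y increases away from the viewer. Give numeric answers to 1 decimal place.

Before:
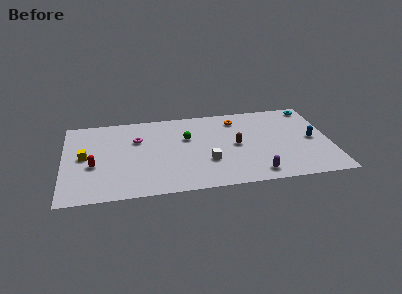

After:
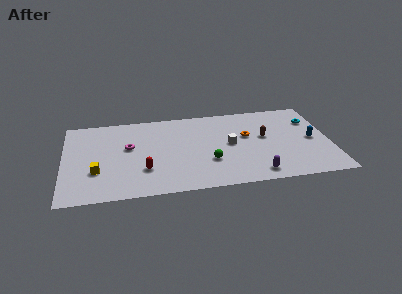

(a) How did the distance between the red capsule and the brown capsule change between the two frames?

-1.0

The distance was about 9.7 in the first image and 8.7 in the second, so they moved 1.0 units closer together.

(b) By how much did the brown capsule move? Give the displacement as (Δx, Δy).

(2.0, 0.7)

From the two frames, the brown capsule sits at roughly (11.7, 4.8) before and (13.7, 5.5) after.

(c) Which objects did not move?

the purple capsule and the blue capsule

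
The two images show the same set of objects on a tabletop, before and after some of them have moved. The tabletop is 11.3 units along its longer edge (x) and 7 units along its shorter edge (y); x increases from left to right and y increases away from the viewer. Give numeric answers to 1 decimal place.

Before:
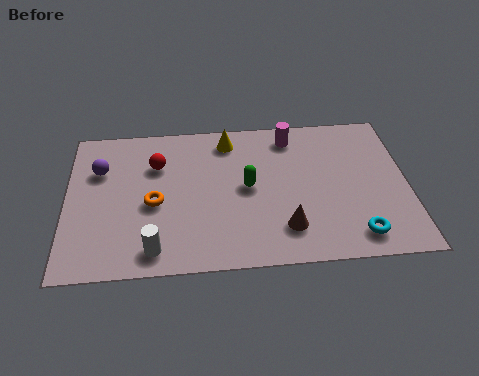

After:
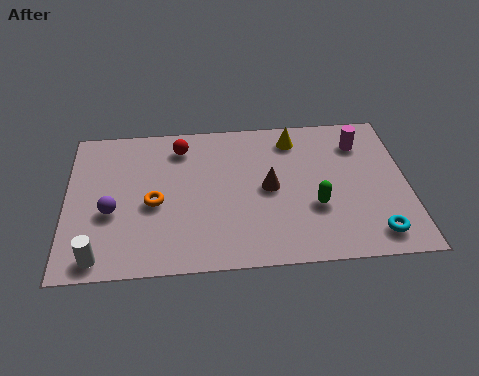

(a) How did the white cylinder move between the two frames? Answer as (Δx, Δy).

(-1.8, -0.2)

From the two frames, the white cylinder sits at roughly (2.9, 1.0) before and (1.1, 0.8) after.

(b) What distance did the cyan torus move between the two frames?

0.6

The cyan torus was near (9.5, 1.1) before and (10.1, 1.1) after, so it travelled √(0.6² + 0.0²) ≈ 0.6 units.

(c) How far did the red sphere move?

1.1

From (3.0, 4.9) to (3.8, 5.7), the red sphere covered √(0.8² + 0.8²) ≈ 1.1 units.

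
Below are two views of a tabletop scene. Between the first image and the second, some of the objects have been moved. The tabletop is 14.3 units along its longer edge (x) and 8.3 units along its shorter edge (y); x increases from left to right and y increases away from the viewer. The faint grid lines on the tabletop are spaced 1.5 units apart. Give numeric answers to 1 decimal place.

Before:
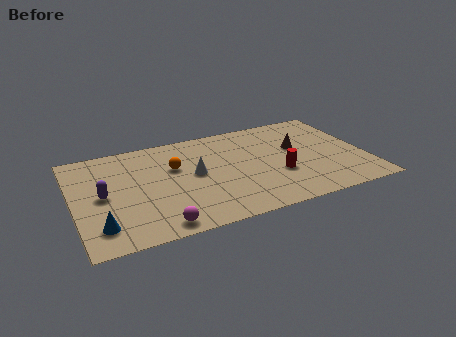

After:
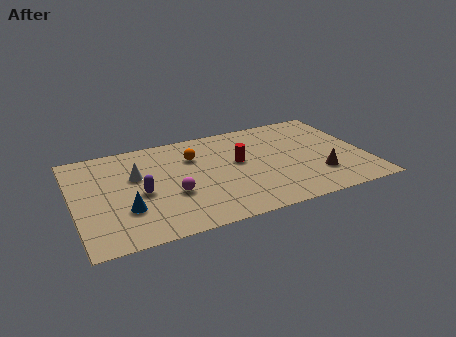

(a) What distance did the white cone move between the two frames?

2.9

The white cone was near (5.9, 4.4) before and (3.1, 5.2) after, so it travelled √(2.8² + 0.8²) ≈ 2.9 units.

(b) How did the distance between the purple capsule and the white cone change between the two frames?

-3.0

They were about 4.5 units apart before and 1.5 after — 3.0 units closer together.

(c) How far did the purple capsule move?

1.8

The purple capsule moved from about (1.4, 4.1) to (3.2, 3.7), a distance of √(1.8² + 0.4²) ≈ 1.8.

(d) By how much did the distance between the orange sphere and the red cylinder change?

-3.0

Before: roughly 5.4 units apart; after: 2.4. That's 3.0 units closer together.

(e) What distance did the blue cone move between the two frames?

1.6

From (1.1, 1.7) to (2.4, 2.6), the blue cone covered √(1.3² + 0.9²) ≈ 1.6 units.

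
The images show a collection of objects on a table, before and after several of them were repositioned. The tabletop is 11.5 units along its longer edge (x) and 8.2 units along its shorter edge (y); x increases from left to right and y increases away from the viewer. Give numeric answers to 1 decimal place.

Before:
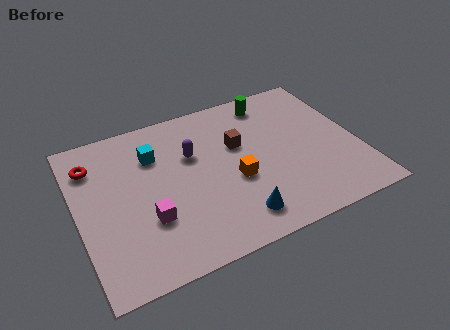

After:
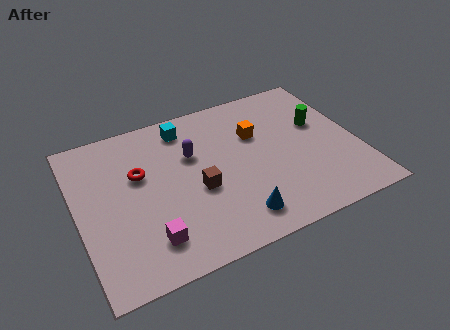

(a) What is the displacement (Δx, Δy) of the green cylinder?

(1.8, -2.0)

The green cylinder started near (8.3, 7.0) and ended near (10.1, 5.0).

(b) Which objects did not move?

the purple capsule and the blue cone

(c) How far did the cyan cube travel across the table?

1.7

The cyan cube was near (3.3, 5.9) before and (4.7, 6.9) after, so it travelled √(1.4² + 1.0²) ≈ 1.7 units.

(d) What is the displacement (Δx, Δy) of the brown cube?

(-1.9, -1.7)

The brown cube started near (6.7, 5.1) and ended near (4.8, 3.4).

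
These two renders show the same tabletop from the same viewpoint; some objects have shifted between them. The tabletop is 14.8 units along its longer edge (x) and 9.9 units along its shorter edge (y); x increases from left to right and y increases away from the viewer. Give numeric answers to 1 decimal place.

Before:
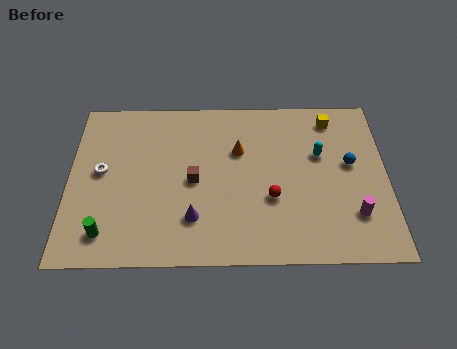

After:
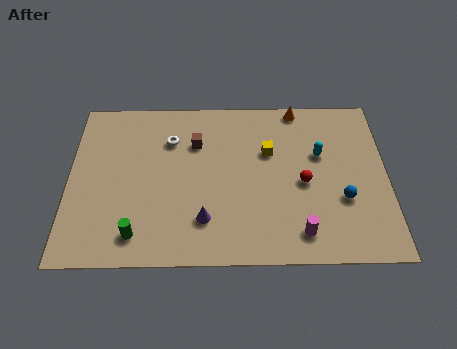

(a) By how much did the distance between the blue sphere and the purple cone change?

-1.4

Before: roughly 7.9 units apart; after: 6.5. That's 1.4 units closer together.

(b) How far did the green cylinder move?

1.4

The green cylinder moved from about (1.8, 1.7) to (3.2, 1.6), a distance of √(1.4² + 0.1²) ≈ 1.4.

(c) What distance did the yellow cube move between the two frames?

3.6

The yellow cube was near (12.3, 8.4) before and (9.3, 6.4) after, so it travelled √(3.0² + 2.0²) ≈ 3.6 units.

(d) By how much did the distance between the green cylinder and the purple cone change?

-0.9

They were about 4.1 units apart before and 3.2 after — 0.9 units closer together.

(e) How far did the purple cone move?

0.5

The purple cone was near (5.8, 2.5) before and (6.3, 2.4) after, so it travelled √(0.5² + 0.1²) ≈ 0.5 units.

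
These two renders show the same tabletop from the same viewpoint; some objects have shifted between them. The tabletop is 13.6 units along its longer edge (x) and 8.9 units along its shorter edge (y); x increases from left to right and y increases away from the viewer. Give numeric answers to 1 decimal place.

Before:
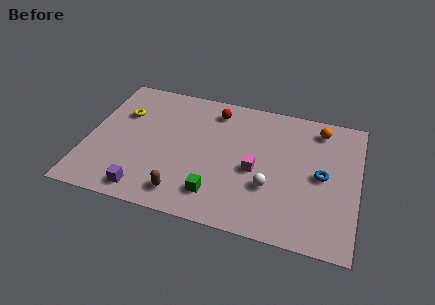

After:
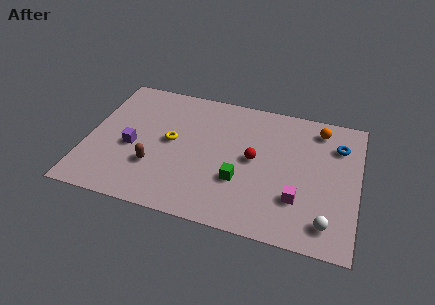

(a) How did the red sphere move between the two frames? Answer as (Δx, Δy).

(2.2, -2.8)

The red sphere was at about (6.2, 7.4) and moved to about (8.4, 4.6).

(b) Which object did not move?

the orange sphere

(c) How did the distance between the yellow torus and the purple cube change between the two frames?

-3.1

They were about 5.2 units apart before and 2.1 after — 3.1 units closer together.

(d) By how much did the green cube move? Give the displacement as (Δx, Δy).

(1.1, 1.2)

From the two frames, the green cube sits at roughly (6.7, 1.8) before and (7.8, 3.0) after.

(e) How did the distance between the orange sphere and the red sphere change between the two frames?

-1.1

Before: roughly 5.3 units apart; after: 4.2. That's 1.1 units closer together.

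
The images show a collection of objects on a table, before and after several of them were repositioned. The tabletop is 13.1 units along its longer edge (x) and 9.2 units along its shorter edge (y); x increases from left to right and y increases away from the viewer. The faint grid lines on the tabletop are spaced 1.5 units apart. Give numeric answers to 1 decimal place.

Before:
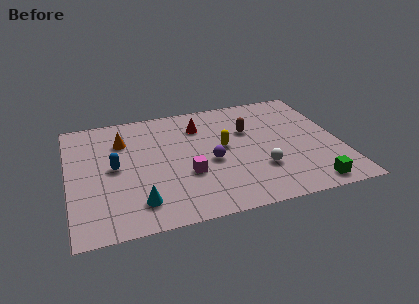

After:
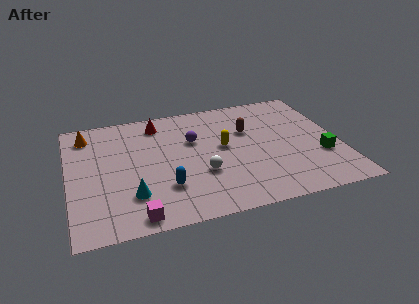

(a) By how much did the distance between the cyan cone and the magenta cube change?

-1.3

Before: roughly 2.8 units apart; after: 1.5. That's 1.3 units closer together.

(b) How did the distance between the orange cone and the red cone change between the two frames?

-0.3

The distance was about 3.8 in the first image and 3.5 in the second, so they moved 0.3 units closer together.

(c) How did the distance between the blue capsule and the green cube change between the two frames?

-2.2

They were about 9.8 units apart before and 7.6 after — 2.2 units closer together.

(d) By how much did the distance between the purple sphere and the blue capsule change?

-1.0

Before: roughly 4.7 units apart; after: 3.7. That's 1.0 units closer together.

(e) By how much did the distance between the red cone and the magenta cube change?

+3.2

They were about 3.8 units apart before and 7.0 after — 3.2 units further apart.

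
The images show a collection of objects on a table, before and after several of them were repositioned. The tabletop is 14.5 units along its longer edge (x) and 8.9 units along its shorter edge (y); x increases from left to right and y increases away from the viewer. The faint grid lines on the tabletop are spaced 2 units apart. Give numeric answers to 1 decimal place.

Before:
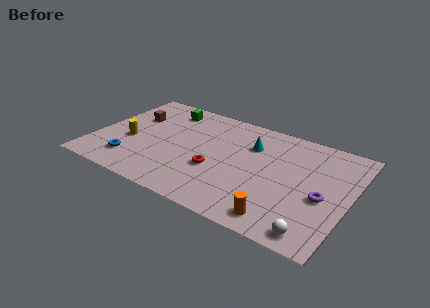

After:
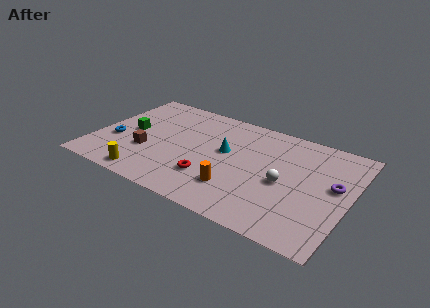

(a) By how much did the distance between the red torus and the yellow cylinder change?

-1.4

They were about 5.1 units apart before and 3.7 after — 1.4 units closer together.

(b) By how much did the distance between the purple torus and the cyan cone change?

+1.1

The distance was about 5.1 in the first image and 6.2 in the second, so they moved 1.1 units further apart.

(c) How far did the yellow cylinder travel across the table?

3.0

From (2.0, 3.6) to (3.5, 1.0), the yellow cylinder covered √(1.5² + 2.6²) ≈ 3.0 units.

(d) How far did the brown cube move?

3.1

From (1.8, 5.9) to (3.1, 3.1), the brown cube covered √(1.3² + 2.8²) ≈ 3.1 units.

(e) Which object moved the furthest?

the white sphere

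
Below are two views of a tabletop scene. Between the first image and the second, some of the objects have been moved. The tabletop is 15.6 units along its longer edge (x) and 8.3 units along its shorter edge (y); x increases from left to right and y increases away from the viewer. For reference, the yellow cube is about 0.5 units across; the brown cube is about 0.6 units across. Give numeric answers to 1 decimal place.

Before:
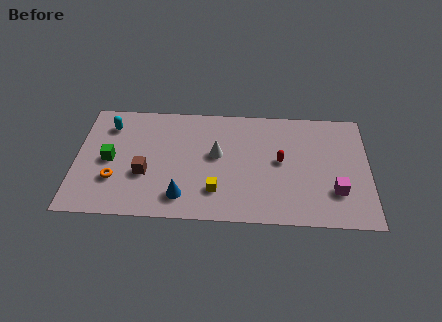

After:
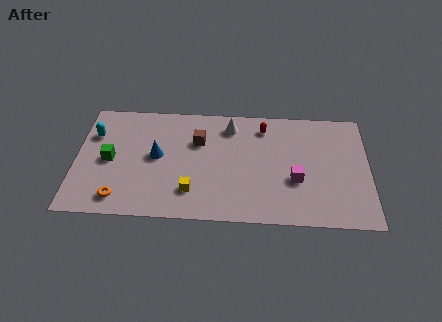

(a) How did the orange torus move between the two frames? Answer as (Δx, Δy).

(0.3, -1.3)

The orange torus started near (2.1, 2.6) and ended near (2.4, 1.3).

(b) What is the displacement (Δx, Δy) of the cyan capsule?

(-0.8, -0.7)

The cyan capsule started near (1.7, 6.5) and ended near (0.9, 5.8).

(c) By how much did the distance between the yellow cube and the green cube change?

-1.2

They were about 6.0 units apart before and 4.8 after — 1.2 units closer together.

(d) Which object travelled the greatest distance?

the brown cube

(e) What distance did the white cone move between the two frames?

2.2

The white cone moved from about (7.5, 4.7) to (8.2, 6.8), a distance of √(0.7² + 2.1²) ≈ 2.2.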